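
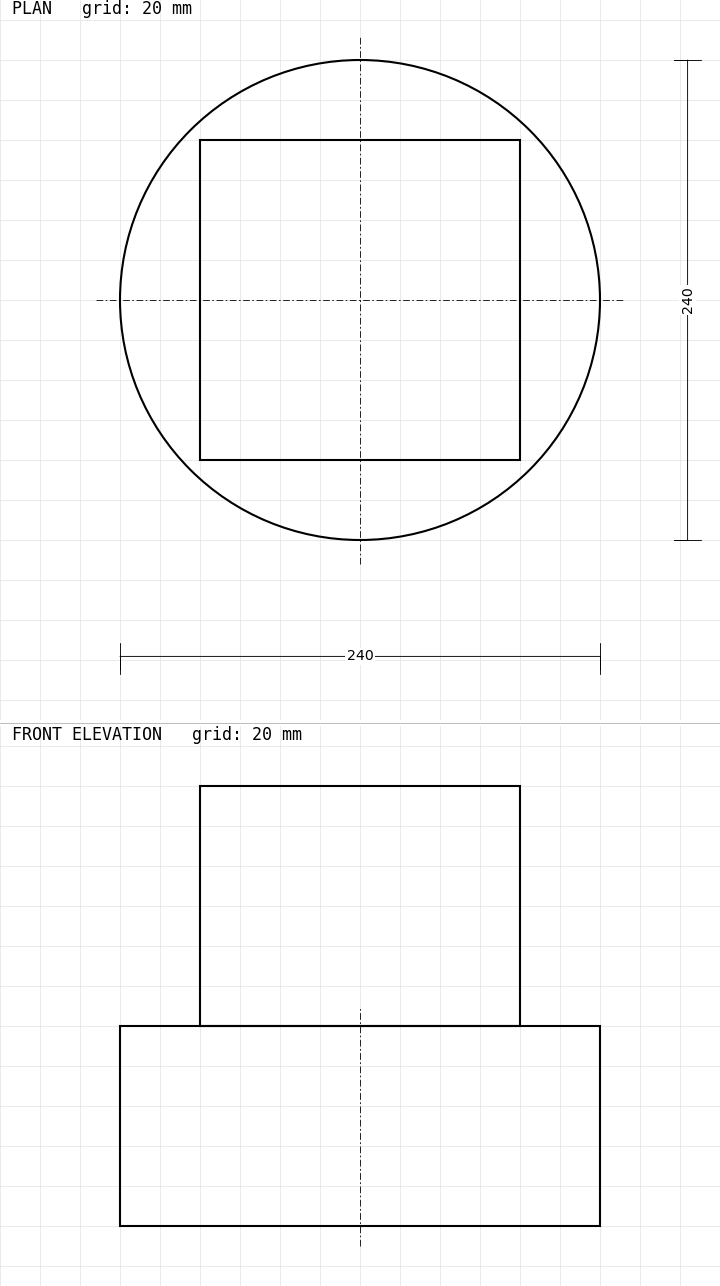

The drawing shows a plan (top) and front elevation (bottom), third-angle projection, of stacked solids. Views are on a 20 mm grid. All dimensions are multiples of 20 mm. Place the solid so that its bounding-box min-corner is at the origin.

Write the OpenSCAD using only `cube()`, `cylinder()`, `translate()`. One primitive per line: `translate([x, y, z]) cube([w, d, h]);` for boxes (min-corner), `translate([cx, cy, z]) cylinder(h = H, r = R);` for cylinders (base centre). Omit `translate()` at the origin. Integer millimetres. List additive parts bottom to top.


translate([120, 120, 0]) cylinder(h = 100, r = 120);
translate([40, 40, 100]) cube([160, 160, 120]);


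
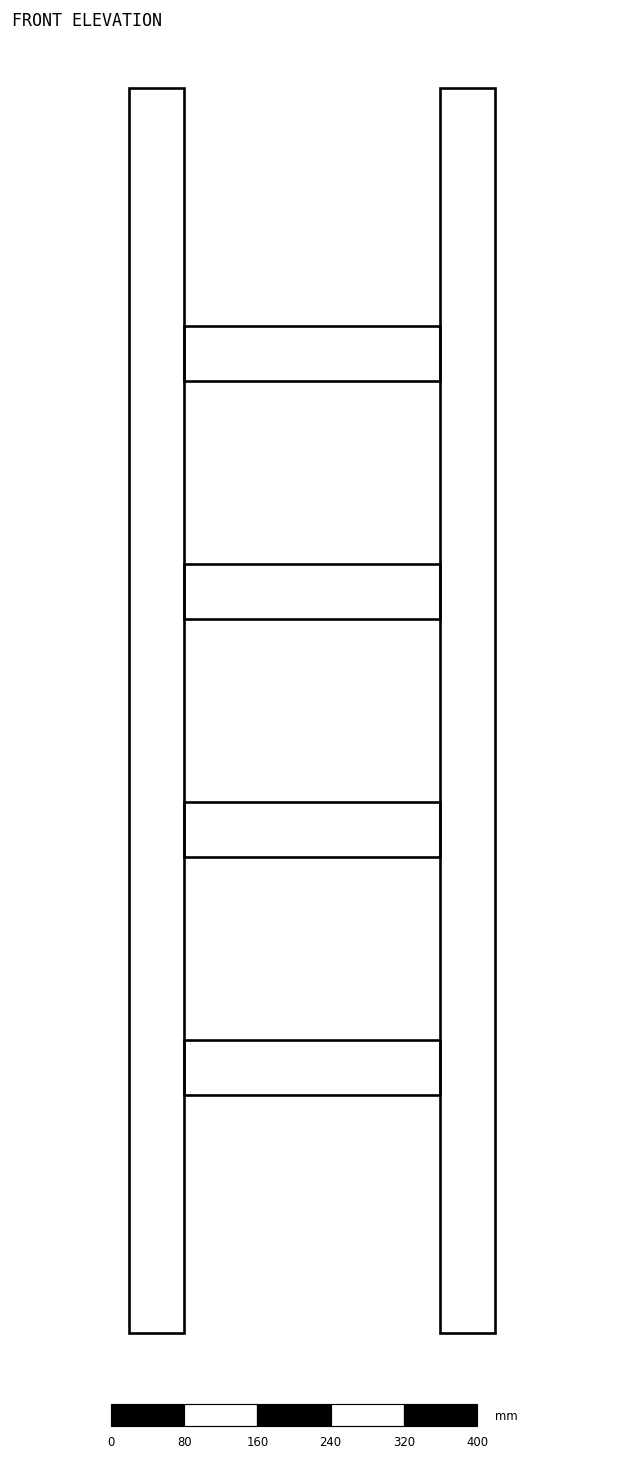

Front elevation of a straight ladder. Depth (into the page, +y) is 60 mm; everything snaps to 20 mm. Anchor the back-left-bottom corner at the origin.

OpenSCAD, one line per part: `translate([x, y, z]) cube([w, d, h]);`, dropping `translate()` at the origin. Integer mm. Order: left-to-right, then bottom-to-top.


cube([60, 60, 1360]);
translate([60, 0, 260]) cube([280, 60, 60]);
translate([60, 0, 520]) cube([280, 60, 60]);
translate([60, 0, 780]) cube([280, 60, 60]);
translate([60, 0, 1040]) cube([280, 60, 60]);
translate([340, 0, 0]) cube([60, 60, 1360]);


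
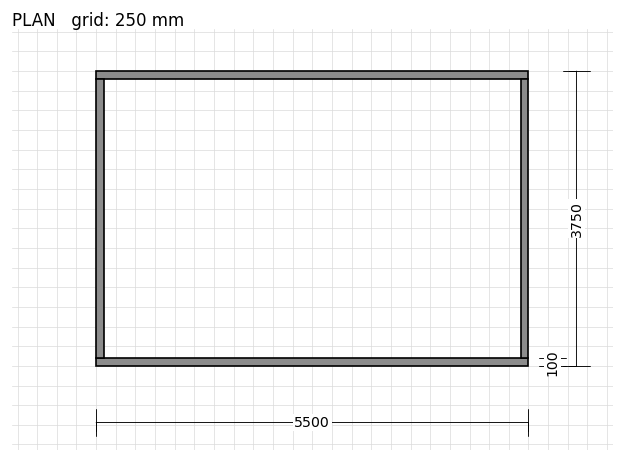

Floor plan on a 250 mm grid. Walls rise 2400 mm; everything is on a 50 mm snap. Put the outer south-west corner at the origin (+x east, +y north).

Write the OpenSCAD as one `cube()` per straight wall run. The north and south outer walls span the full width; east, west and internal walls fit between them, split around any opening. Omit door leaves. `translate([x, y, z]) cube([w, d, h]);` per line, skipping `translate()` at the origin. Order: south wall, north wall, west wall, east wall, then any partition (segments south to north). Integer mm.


cube([5500, 100, 2400]);
translate([0, 3650, 0]) cube([5500, 100, 2400]);
translate([0, 100, 0]) cube([100, 3550, 2400]);
translate([5400, 100, 0]) cube([100, 3550, 2400]);


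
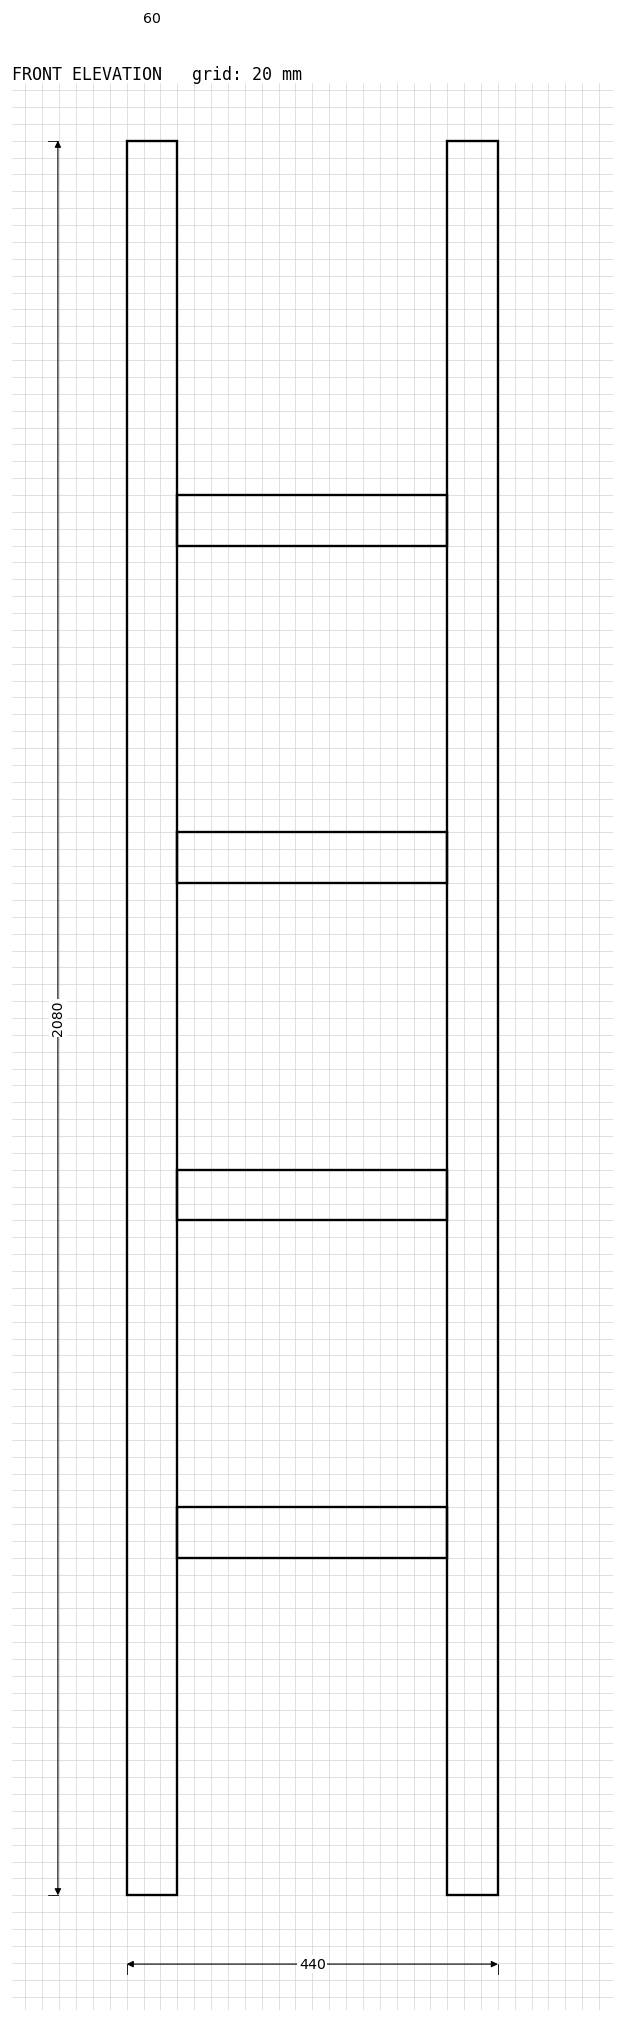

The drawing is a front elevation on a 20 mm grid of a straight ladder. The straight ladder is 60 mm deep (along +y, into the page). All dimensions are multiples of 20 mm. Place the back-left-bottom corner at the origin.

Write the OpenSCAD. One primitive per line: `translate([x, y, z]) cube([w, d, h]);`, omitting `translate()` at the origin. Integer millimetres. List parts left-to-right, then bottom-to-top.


cube([60, 60, 2080]);
translate([60, 0, 400]) cube([320, 60, 60]);
translate([60, 0, 800]) cube([320, 60, 60]);
translate([60, 0, 1200]) cube([320, 60, 60]);
translate([60, 0, 1600]) cube([320, 60, 60]);
translate([380, 0, 0]) cube([60, 60, 2080]);


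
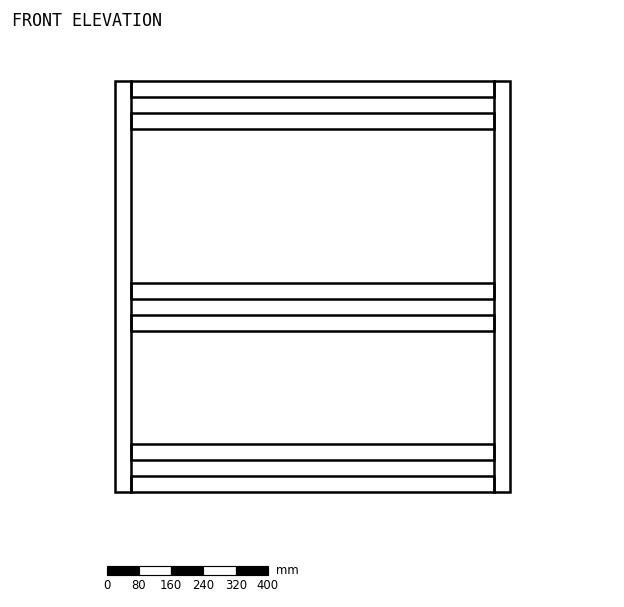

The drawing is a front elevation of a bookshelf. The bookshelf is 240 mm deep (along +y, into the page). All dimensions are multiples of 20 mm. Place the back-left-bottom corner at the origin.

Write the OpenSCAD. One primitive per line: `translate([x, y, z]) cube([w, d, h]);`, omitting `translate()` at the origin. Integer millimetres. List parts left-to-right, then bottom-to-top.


cube([40, 240, 1020]);
translate([40, 0, 0]) cube([900, 240, 40]);
translate([40, 0, 80]) cube([900, 240, 40]);
translate([40, 0, 400]) cube([900, 240, 40]);
translate([40, 0, 480]) cube([900, 240, 40]);
translate([40, 0, 900]) cube([900, 240, 40]);
translate([40, 0, 980]) cube([900, 240, 40]);
translate([940, 0, 0]) cube([40, 240, 1020]);


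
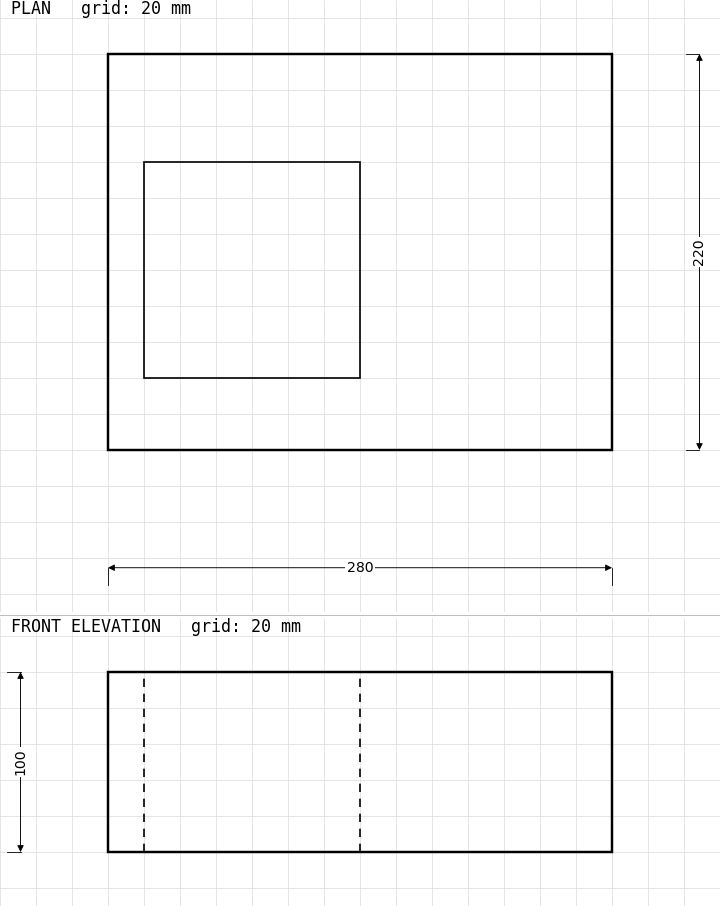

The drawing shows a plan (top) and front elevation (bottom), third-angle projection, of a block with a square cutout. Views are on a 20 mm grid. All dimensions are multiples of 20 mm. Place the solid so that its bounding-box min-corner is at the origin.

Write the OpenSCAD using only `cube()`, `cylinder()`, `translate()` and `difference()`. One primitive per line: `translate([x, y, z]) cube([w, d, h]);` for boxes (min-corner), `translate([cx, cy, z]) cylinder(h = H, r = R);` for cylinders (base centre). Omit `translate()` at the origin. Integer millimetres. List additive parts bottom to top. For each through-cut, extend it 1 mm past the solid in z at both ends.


difference() {
  cube([280, 220, 100]);
  translate([20, 40, -1]) cube([120, 120, 102]);
}


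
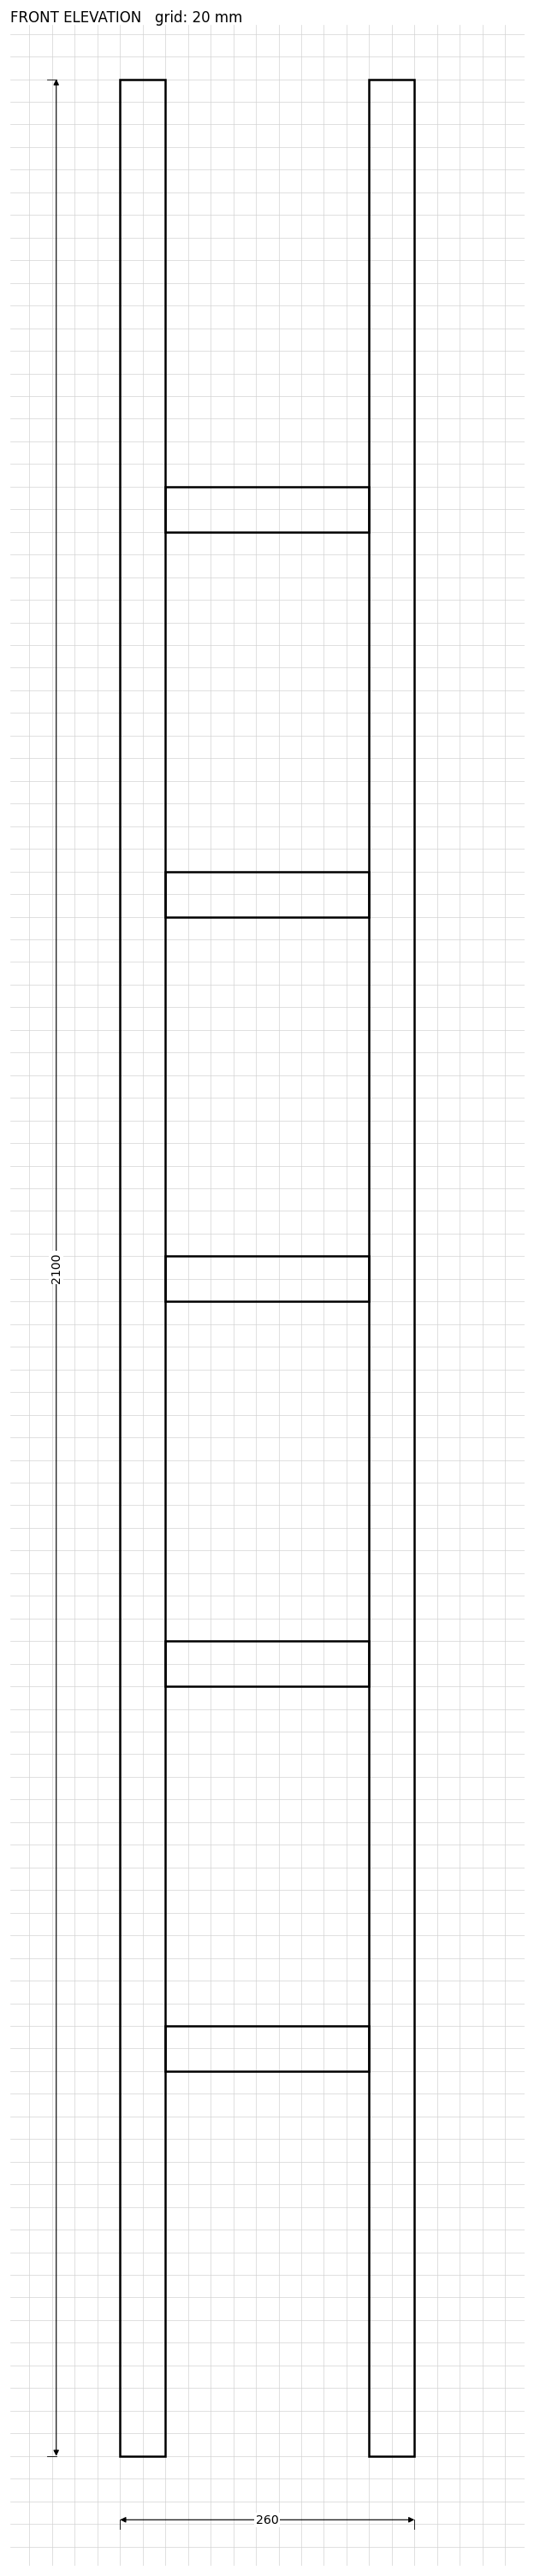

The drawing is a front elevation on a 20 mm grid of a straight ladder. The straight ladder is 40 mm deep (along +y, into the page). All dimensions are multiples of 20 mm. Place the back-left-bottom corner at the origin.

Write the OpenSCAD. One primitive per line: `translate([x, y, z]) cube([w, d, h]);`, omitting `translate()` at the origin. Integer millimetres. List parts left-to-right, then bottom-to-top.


cube([40, 40, 2100]);
translate([40, 0, 340]) cube([180, 40, 40]);
translate([40, 0, 680]) cube([180, 40, 40]);
translate([40, 0, 1020]) cube([180, 40, 40]);
translate([40, 0, 1360]) cube([180, 40, 40]);
translate([40, 0, 1700]) cube([180, 40, 40]);
translate([220, 0, 0]) cube([40, 40, 2100]);


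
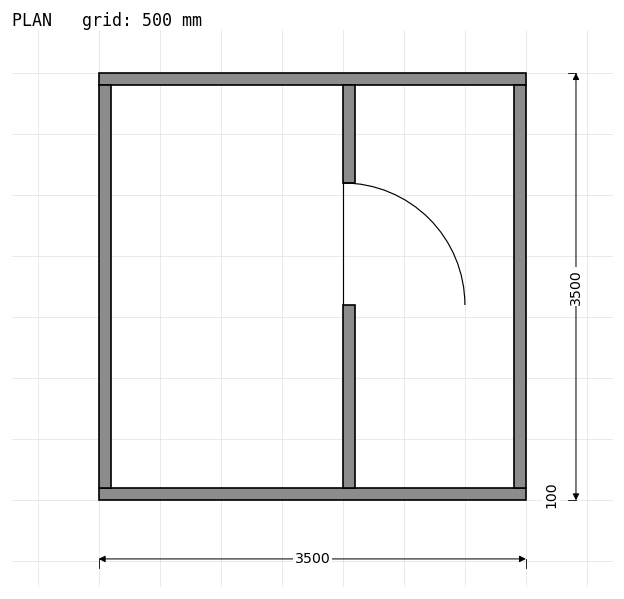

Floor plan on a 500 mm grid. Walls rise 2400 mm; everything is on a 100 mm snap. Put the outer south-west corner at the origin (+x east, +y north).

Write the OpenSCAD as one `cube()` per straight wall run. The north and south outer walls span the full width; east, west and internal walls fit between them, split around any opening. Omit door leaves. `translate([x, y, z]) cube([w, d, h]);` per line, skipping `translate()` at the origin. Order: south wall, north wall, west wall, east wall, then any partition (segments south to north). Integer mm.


cube([3500, 100, 2400]);
translate([0, 3400, 0]) cube([3500, 100, 2400]);
translate([0, 100, 0]) cube([100, 3300, 2400]);
translate([3400, 100, 0]) cube([100, 3300, 2400]);
translate([2000, 100, 0]) cube([100, 1500, 2400]);
translate([2000, 2600, 0]) cube([100, 800, 2400]);


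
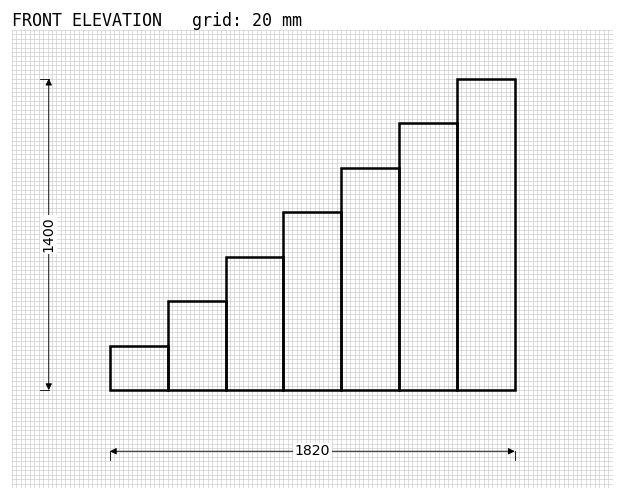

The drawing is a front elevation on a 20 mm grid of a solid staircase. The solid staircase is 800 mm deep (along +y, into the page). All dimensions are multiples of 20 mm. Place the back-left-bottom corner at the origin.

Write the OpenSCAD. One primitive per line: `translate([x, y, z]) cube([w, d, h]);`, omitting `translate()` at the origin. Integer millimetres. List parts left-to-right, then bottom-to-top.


cube([260, 800, 200]);
translate([260, 0, 0]) cube([260, 800, 400]);
translate([520, 0, 0]) cube([260, 800, 600]);
translate([780, 0, 0]) cube([260, 800, 800]);
translate([1040, 0, 0]) cube([260, 800, 1000]);
translate([1300, 0, 0]) cube([260, 800, 1200]);
translate([1560, 0, 0]) cube([260, 800, 1400]);


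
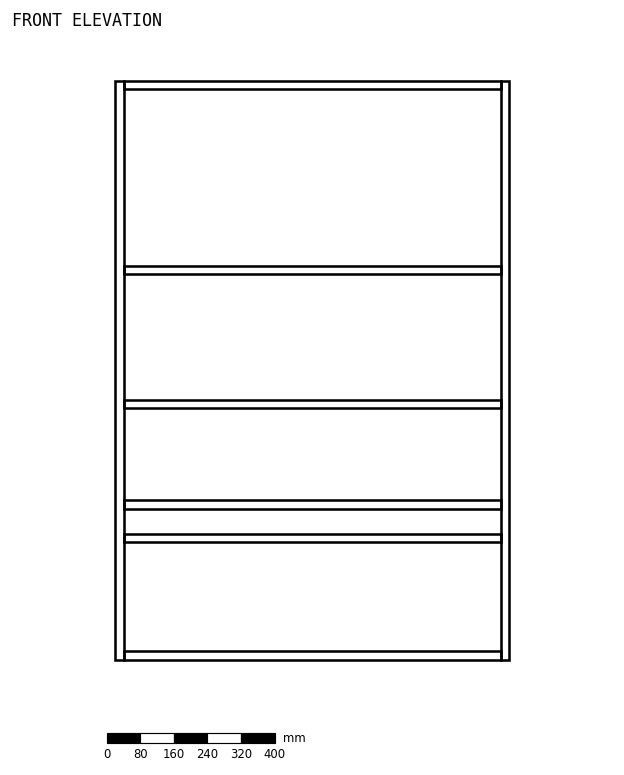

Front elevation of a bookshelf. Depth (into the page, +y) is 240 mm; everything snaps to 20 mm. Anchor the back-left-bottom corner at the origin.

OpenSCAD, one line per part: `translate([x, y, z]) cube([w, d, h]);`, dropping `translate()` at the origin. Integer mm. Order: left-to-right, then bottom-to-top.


cube([20, 240, 1380]);
translate([20, 0, 0]) cube([900, 240, 20]);
translate([20, 0, 280]) cube([900, 240, 20]);
translate([20, 0, 360]) cube([900, 240, 20]);
translate([20, 0, 600]) cube([900, 240, 20]);
translate([20, 0, 920]) cube([900, 240, 20]);
translate([20, 0, 1360]) cube([900, 240, 20]);
translate([920, 0, 0]) cube([20, 240, 1380]);


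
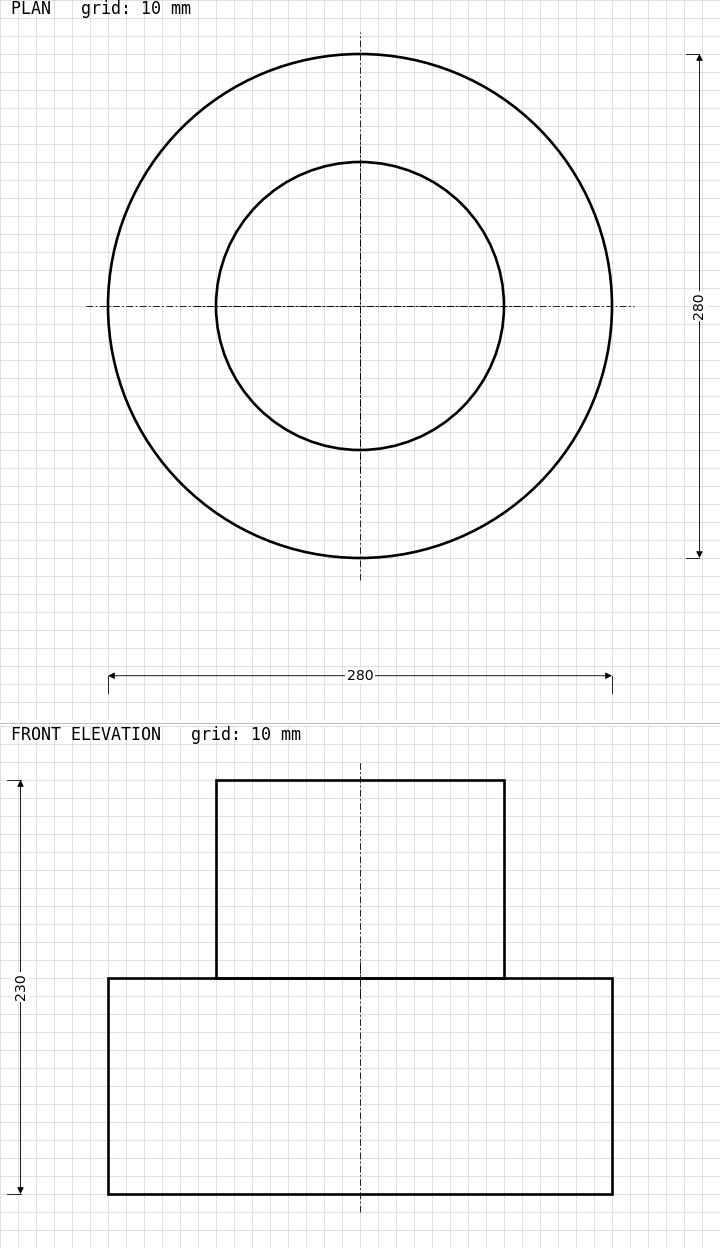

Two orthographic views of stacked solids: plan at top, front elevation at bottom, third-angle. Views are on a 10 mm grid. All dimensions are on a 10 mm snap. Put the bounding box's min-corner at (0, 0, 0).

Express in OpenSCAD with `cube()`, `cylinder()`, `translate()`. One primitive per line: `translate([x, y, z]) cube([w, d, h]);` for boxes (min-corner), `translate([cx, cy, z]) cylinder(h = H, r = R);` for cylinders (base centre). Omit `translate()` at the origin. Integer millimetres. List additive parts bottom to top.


translate([140, 140, 0]) cylinder(h = 120, r = 140);
translate([140, 140, 120]) cylinder(h = 110, r = 80);


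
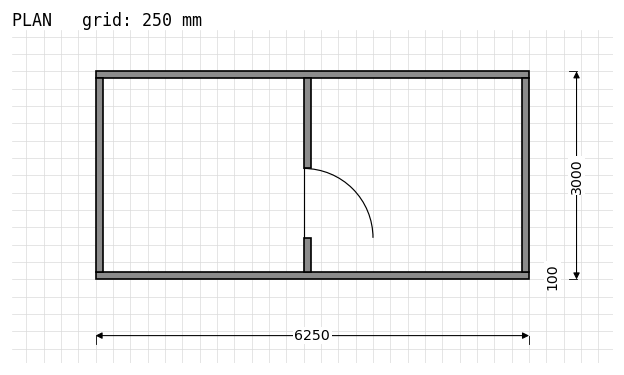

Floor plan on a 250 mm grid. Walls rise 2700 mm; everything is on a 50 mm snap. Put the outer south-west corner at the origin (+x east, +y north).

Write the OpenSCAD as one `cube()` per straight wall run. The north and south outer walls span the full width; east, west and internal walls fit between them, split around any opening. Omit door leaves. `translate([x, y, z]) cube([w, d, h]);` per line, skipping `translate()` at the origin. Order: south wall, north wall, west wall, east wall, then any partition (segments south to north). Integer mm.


cube([6250, 100, 2700]);
translate([0, 2900, 0]) cube([6250, 100, 2700]);
translate([0, 100, 0]) cube([100, 2800, 2700]);
translate([6150, 100, 0]) cube([100, 2800, 2700]);
translate([3000, 100, 0]) cube([100, 500, 2700]);
translate([3000, 1600, 0]) cube([100, 1300, 2700]);


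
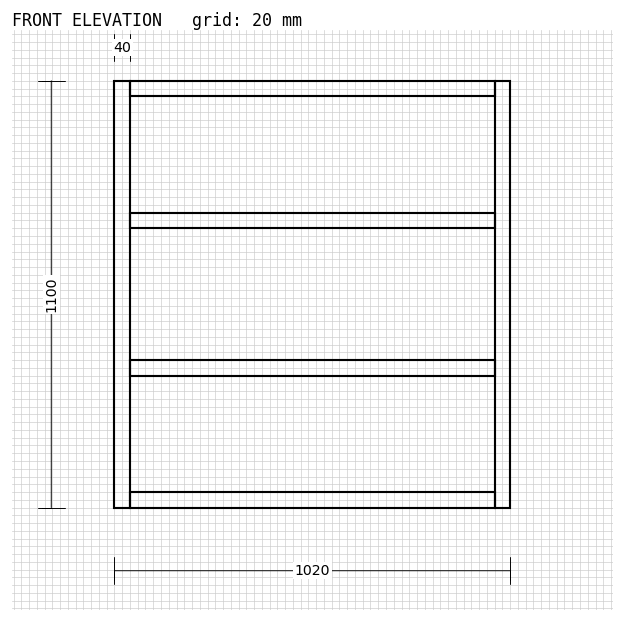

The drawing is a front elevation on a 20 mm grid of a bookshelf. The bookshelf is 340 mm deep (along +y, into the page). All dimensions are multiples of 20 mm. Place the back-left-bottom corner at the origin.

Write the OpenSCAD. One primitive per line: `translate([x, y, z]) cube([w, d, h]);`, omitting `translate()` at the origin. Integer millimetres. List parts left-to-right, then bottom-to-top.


cube([40, 340, 1100]);
translate([40, 0, 0]) cube([940, 340, 40]);
translate([40, 0, 340]) cube([940, 340, 40]);
translate([40, 0, 720]) cube([940, 340, 40]);
translate([40, 0, 1060]) cube([940, 340, 40]);
translate([980, 0, 0]) cube([40, 340, 1100]);


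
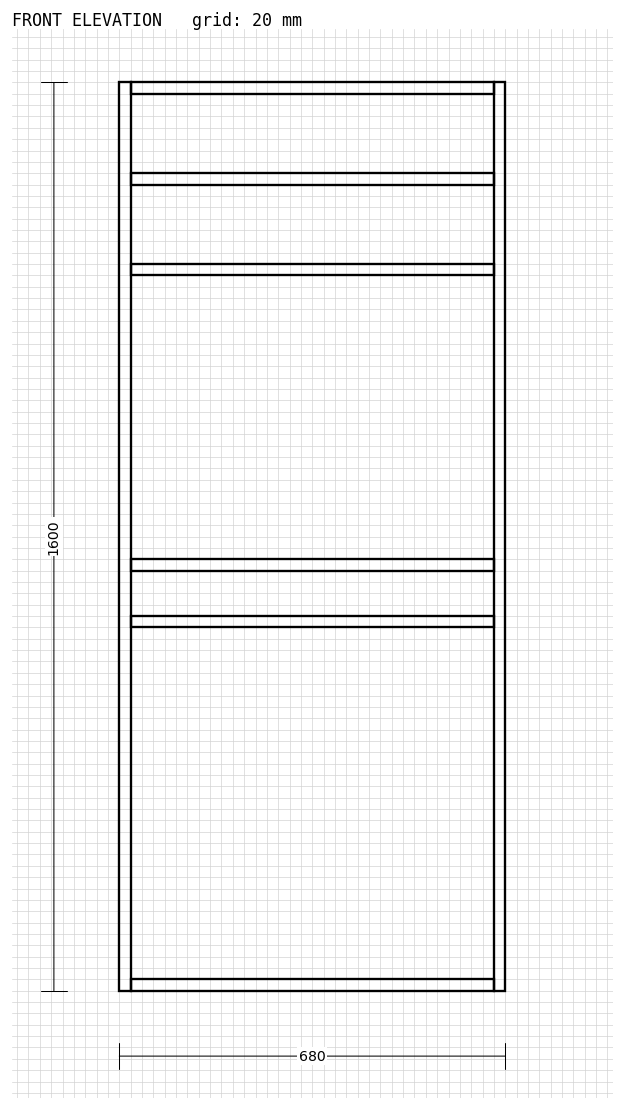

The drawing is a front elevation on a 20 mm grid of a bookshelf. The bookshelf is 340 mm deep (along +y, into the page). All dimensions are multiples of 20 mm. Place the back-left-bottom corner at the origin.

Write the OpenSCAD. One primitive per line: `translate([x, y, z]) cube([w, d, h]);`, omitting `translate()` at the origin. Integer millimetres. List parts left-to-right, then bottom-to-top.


cube([20, 340, 1600]);
translate([20, 0, 0]) cube([640, 340, 20]);
translate([20, 0, 640]) cube([640, 340, 20]);
translate([20, 0, 740]) cube([640, 340, 20]);
translate([20, 0, 1260]) cube([640, 340, 20]);
translate([20, 0, 1420]) cube([640, 340, 20]);
translate([20, 0, 1580]) cube([640, 340, 20]);
translate([660, 0, 0]) cube([20, 340, 1600]);


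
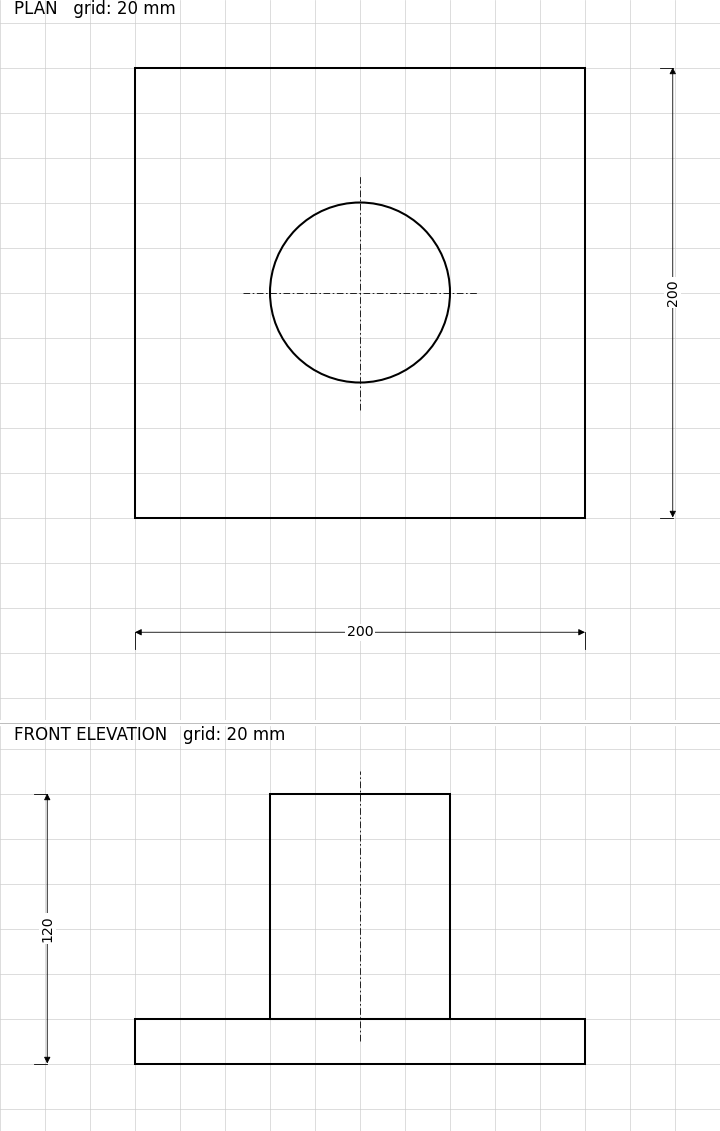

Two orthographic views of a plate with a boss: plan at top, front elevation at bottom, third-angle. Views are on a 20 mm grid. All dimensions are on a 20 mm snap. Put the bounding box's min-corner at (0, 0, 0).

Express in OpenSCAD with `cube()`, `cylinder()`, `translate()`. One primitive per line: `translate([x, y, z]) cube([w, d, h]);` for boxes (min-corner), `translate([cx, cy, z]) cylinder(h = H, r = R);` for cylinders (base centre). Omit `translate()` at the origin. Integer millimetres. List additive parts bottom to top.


cube([200, 200, 20]);
translate([100, 100, 20]) cylinder(h = 100, r = 40);


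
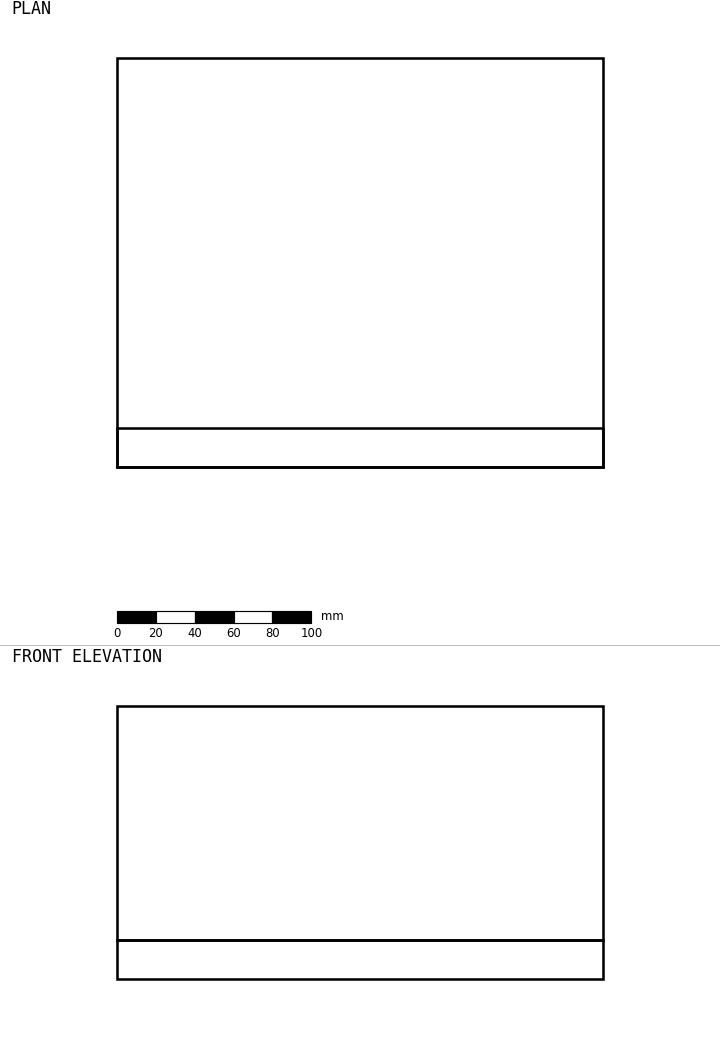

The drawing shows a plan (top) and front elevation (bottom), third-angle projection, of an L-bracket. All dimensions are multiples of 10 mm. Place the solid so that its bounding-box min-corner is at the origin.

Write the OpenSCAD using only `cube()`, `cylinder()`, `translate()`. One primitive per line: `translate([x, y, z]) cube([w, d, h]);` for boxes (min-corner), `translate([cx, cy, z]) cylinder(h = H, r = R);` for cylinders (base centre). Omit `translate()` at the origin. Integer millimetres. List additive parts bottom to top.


cube([250, 210, 20]);
translate([0, 0, 20]) cube([250, 20, 120]);


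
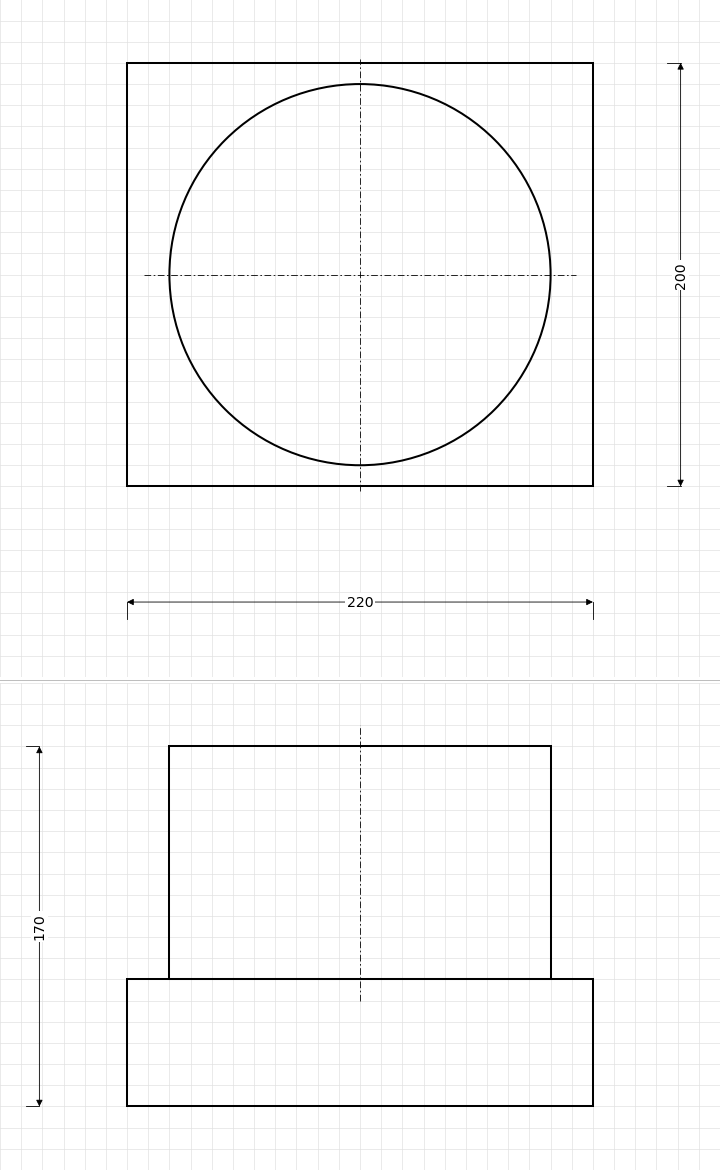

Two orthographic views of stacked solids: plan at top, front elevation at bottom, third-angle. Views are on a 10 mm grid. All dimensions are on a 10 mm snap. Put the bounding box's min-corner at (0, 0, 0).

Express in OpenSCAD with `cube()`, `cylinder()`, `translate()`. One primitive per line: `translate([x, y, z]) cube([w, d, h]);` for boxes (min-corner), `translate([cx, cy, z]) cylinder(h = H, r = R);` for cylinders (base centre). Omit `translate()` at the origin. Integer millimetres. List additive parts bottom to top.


cube([220, 200, 60]);
translate([110, 100, 60]) cylinder(h = 110, r = 90);


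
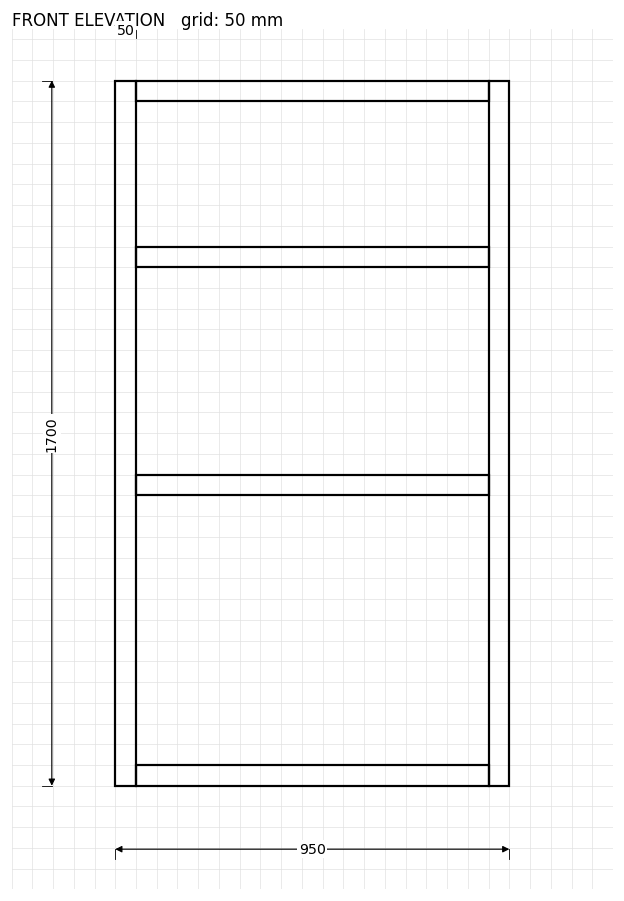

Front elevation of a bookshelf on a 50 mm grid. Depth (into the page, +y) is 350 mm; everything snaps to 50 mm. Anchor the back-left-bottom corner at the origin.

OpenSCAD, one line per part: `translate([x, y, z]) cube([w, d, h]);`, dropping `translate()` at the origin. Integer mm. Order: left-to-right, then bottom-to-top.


cube([50, 350, 1700]);
translate([50, 0, 0]) cube([850, 350, 50]);
translate([50, 0, 700]) cube([850, 350, 50]);
translate([50, 0, 1250]) cube([850, 350, 50]);
translate([50, 0, 1650]) cube([850, 350, 50]);
translate([900, 0, 0]) cube([50, 350, 1700]);


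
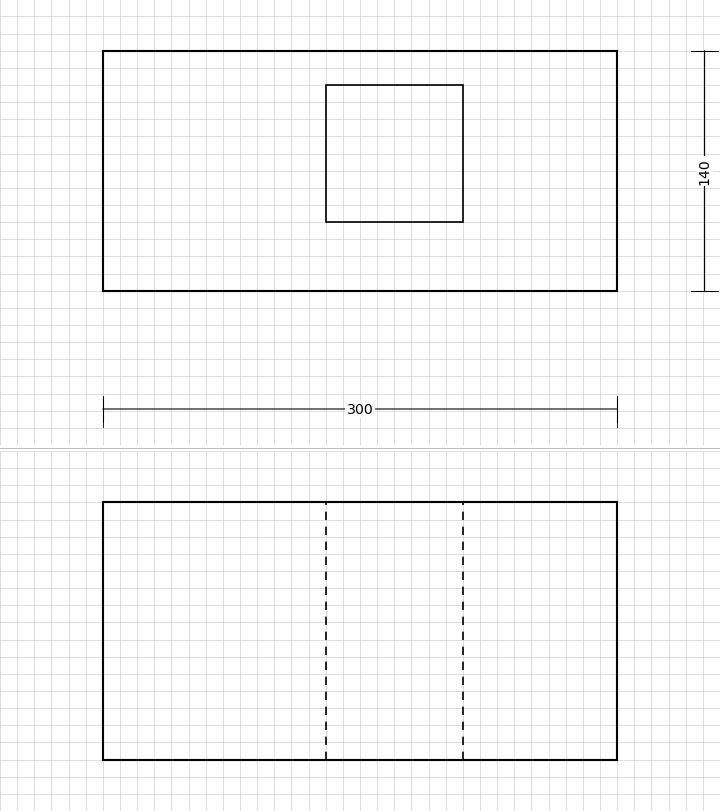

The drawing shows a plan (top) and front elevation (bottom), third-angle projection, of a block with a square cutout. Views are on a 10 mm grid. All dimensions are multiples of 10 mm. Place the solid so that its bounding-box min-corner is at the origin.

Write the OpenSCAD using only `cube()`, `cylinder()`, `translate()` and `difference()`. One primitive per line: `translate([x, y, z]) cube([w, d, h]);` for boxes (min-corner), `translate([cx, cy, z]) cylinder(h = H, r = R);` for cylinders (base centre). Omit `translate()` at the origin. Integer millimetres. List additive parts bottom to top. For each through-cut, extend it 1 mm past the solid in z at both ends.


difference() {
  cube([300, 140, 150]);
  translate([130, 40, -1]) cube([80, 80, 152]);
}


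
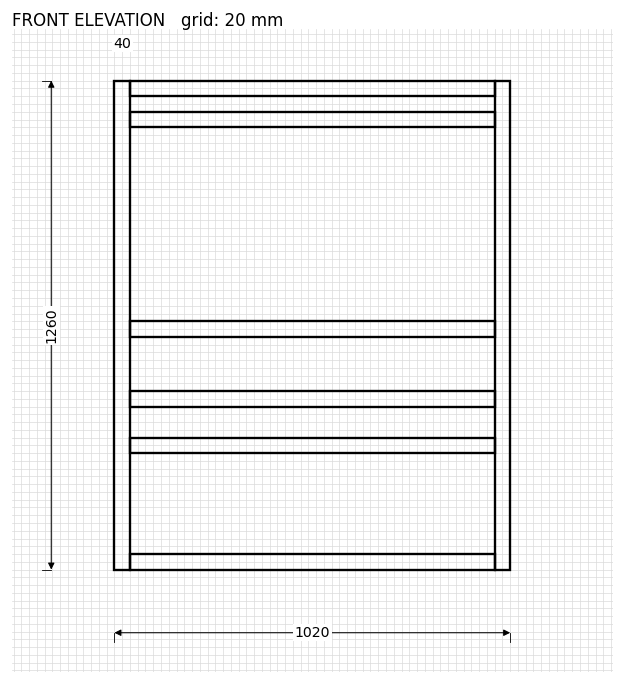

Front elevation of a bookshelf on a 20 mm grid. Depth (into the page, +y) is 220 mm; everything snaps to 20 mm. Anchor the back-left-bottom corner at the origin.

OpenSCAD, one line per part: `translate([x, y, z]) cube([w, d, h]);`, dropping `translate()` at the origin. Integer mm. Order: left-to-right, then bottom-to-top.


cube([40, 220, 1260]);
translate([40, 0, 0]) cube([940, 220, 40]);
translate([40, 0, 300]) cube([940, 220, 40]);
translate([40, 0, 420]) cube([940, 220, 40]);
translate([40, 0, 600]) cube([940, 220, 40]);
translate([40, 0, 1140]) cube([940, 220, 40]);
translate([40, 0, 1220]) cube([940, 220, 40]);
translate([980, 0, 0]) cube([40, 220, 1260]);


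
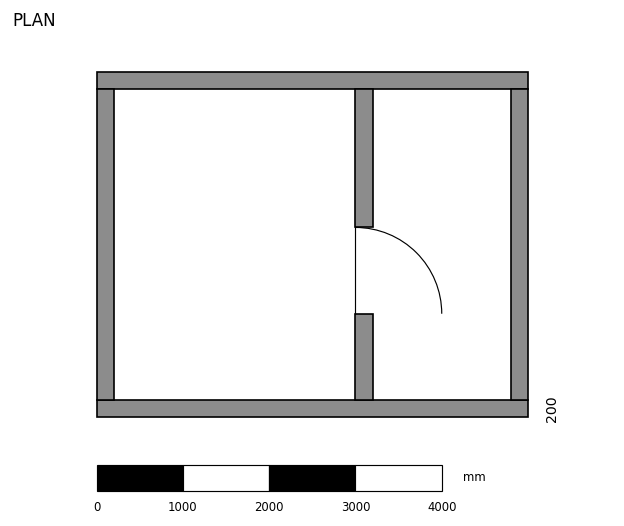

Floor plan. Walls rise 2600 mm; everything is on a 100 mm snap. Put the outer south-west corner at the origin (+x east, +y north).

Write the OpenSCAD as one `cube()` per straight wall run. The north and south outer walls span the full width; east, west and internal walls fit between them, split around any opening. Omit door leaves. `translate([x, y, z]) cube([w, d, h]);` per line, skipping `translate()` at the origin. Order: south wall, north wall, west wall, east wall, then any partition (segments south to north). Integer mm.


cube([5000, 200, 2600]);
translate([0, 3800, 0]) cube([5000, 200, 2600]);
translate([0, 200, 0]) cube([200, 3600, 2600]);
translate([4800, 200, 0]) cube([200, 3600, 2600]);
translate([3000, 200, 0]) cube([200, 1000, 2600]);
translate([3000, 2200, 0]) cube([200, 1600, 2600]);


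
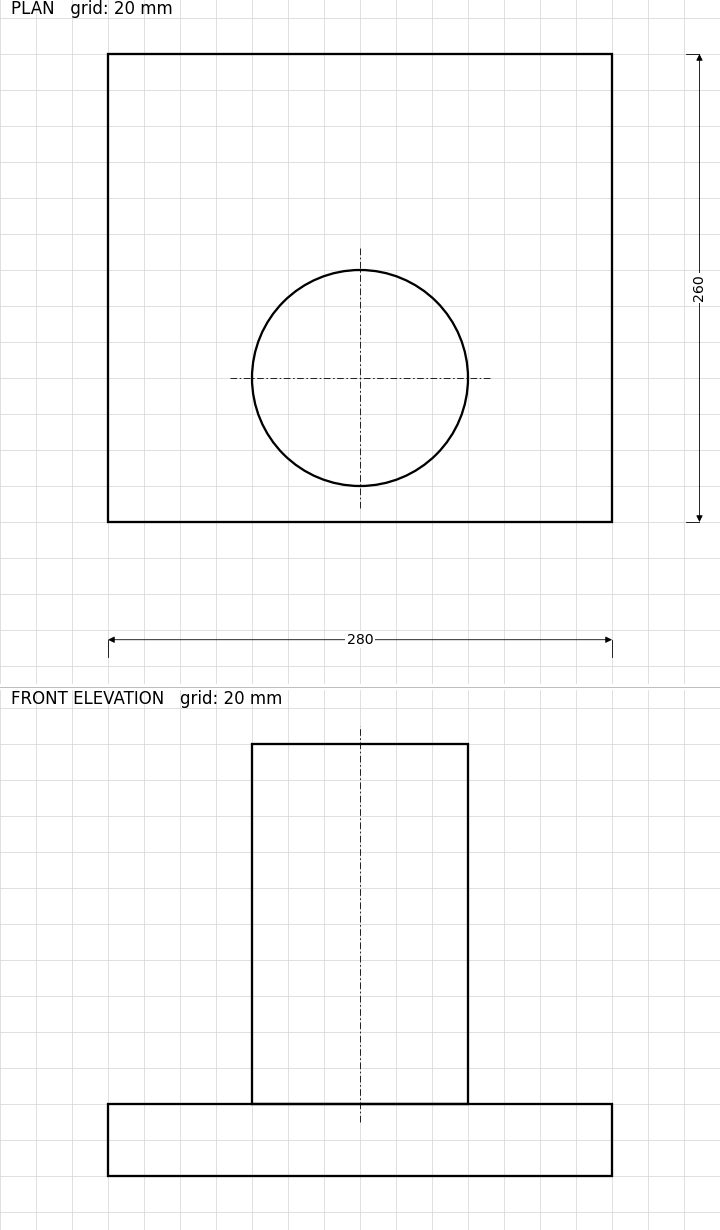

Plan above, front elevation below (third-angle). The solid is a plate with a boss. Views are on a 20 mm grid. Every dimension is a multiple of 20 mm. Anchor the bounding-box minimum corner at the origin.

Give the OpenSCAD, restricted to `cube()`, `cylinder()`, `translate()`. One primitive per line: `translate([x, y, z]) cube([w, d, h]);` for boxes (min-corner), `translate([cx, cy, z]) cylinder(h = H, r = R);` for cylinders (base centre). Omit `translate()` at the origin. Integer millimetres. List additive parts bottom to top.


cube([280, 260, 40]);
translate([140, 80, 40]) cylinder(h = 200, r = 60);


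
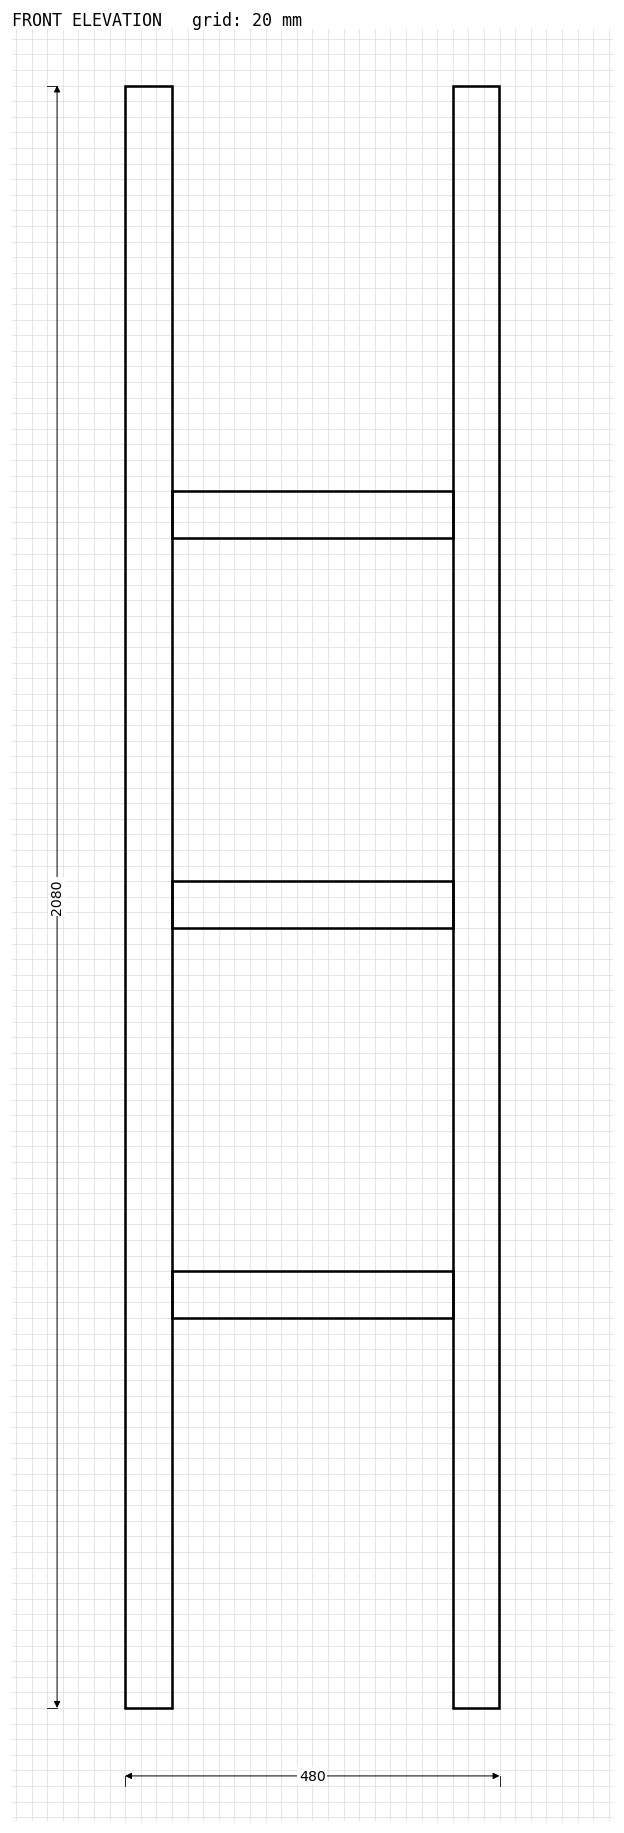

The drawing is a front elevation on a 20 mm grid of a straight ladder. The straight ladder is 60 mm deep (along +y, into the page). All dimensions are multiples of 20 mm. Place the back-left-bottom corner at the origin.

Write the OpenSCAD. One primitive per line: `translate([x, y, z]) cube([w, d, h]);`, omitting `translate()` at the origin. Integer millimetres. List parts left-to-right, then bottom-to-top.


cube([60, 60, 2080]);
translate([60, 0, 500]) cube([360, 60, 60]);
translate([60, 0, 1000]) cube([360, 60, 60]);
translate([60, 0, 1500]) cube([360, 60, 60]);
translate([420, 0, 0]) cube([60, 60, 2080]);


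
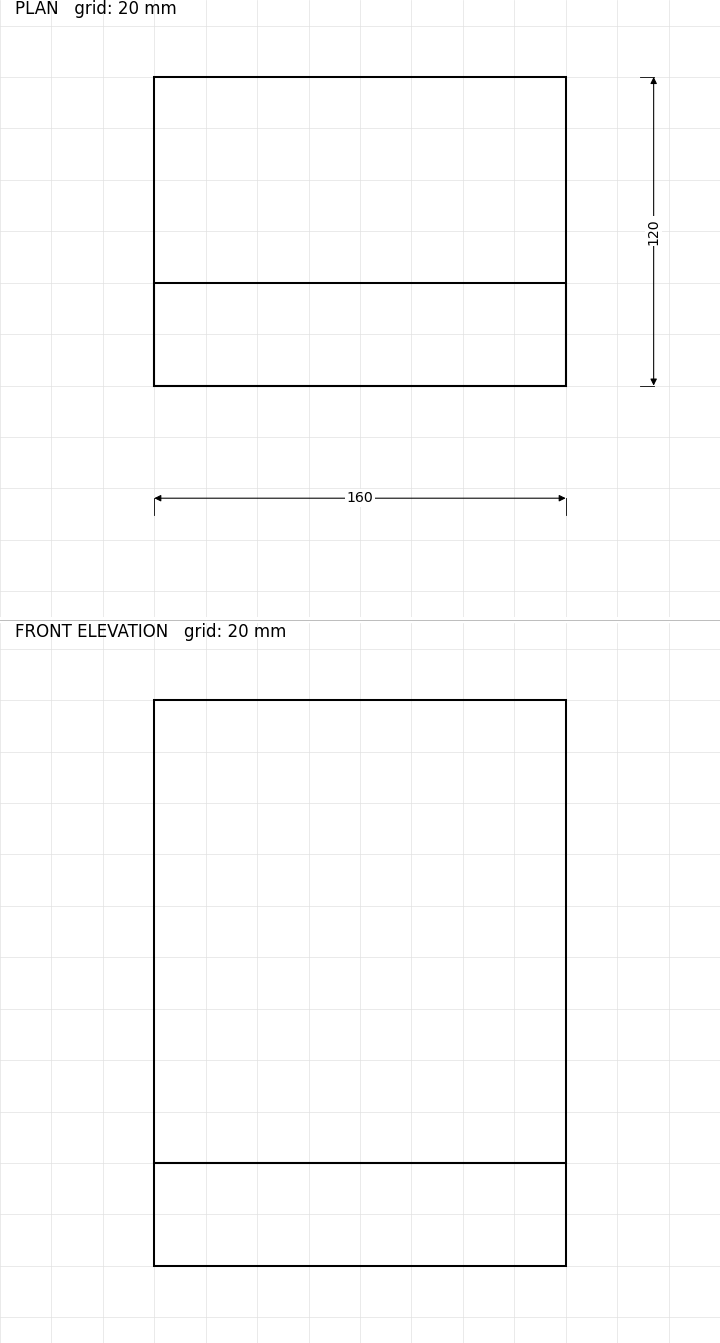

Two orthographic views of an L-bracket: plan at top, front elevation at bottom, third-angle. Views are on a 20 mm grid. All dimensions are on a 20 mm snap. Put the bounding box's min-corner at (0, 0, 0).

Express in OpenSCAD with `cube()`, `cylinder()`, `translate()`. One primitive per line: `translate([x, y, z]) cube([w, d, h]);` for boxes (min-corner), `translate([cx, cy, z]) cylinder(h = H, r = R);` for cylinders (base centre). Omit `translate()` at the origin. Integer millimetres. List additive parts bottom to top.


cube([160, 120, 40]);
translate([0, 0, 40]) cube([160, 40, 180]);


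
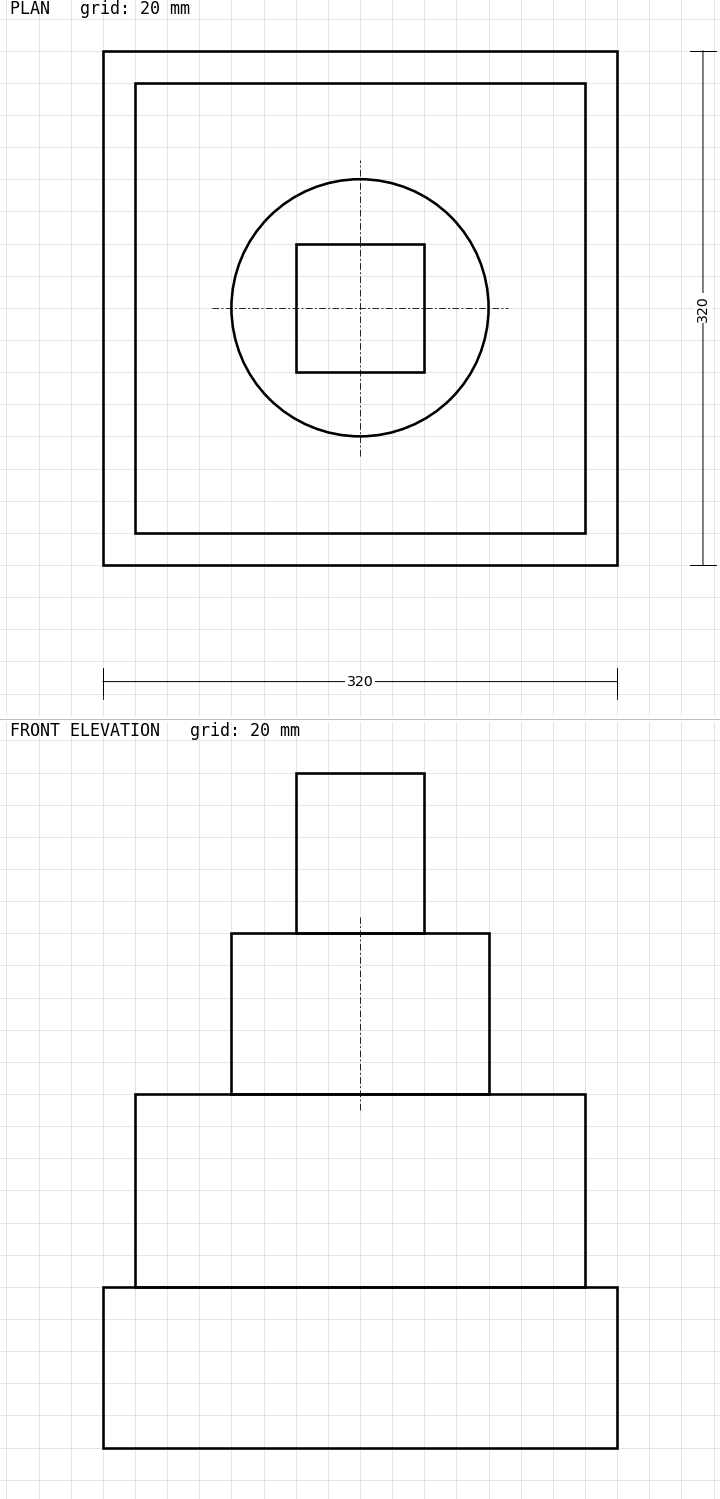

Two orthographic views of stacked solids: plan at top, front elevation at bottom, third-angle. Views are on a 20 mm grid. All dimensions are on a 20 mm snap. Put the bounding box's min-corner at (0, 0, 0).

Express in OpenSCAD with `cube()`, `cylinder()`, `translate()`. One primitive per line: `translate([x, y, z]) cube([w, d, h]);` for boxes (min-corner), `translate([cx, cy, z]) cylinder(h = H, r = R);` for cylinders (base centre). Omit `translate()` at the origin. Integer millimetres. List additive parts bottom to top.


cube([320, 320, 100]);
translate([20, 20, 100]) cube([280, 280, 120]);
translate([160, 160, 220]) cylinder(h = 100, r = 80);
translate([120, 120, 320]) cube([80, 80, 100]);


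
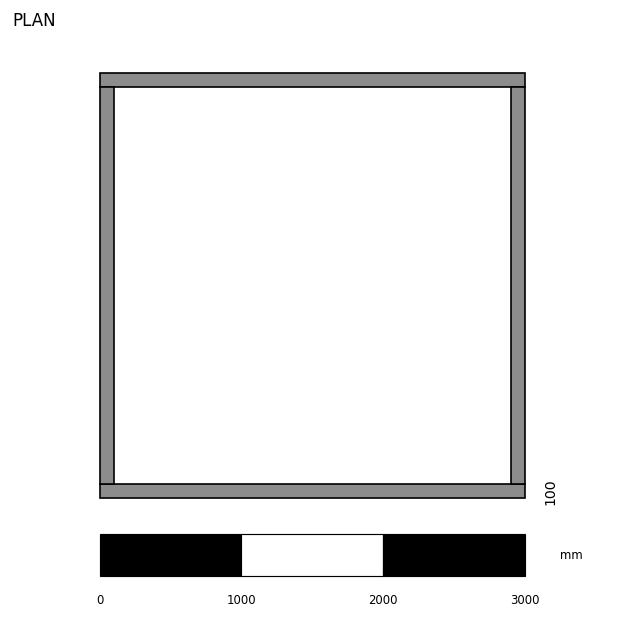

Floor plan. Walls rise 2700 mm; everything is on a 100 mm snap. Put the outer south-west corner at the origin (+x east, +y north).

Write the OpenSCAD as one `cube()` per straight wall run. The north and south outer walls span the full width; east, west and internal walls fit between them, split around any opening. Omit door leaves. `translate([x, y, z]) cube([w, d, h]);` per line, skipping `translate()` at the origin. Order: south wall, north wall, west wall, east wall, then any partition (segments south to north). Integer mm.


cube([3000, 100, 2700]);
translate([0, 2900, 0]) cube([3000, 100, 2700]);
translate([0, 100, 0]) cube([100, 2800, 2700]);
translate([2900, 100, 0]) cube([100, 2800, 2700]);


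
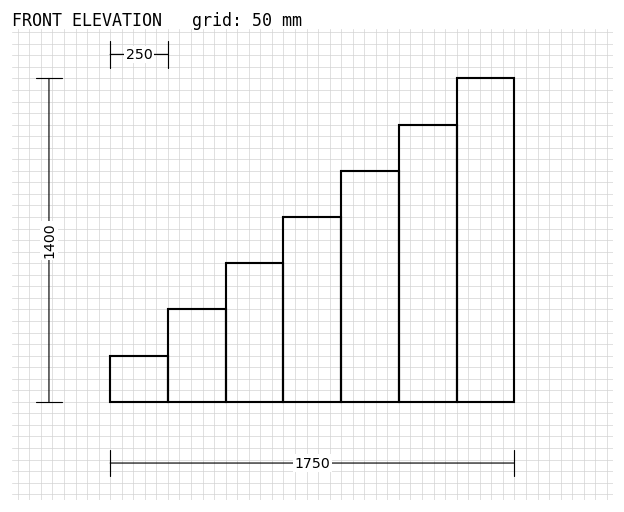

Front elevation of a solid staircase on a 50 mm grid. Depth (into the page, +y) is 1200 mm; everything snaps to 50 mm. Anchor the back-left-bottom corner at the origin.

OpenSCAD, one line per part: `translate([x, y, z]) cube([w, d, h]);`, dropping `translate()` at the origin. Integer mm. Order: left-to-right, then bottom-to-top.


cube([250, 1200, 200]);
translate([250, 0, 0]) cube([250, 1200, 400]);
translate([500, 0, 0]) cube([250, 1200, 600]);
translate([750, 0, 0]) cube([250, 1200, 800]);
translate([1000, 0, 0]) cube([250, 1200, 1000]);
translate([1250, 0, 0]) cube([250, 1200, 1200]);
translate([1500, 0, 0]) cube([250, 1200, 1400]);


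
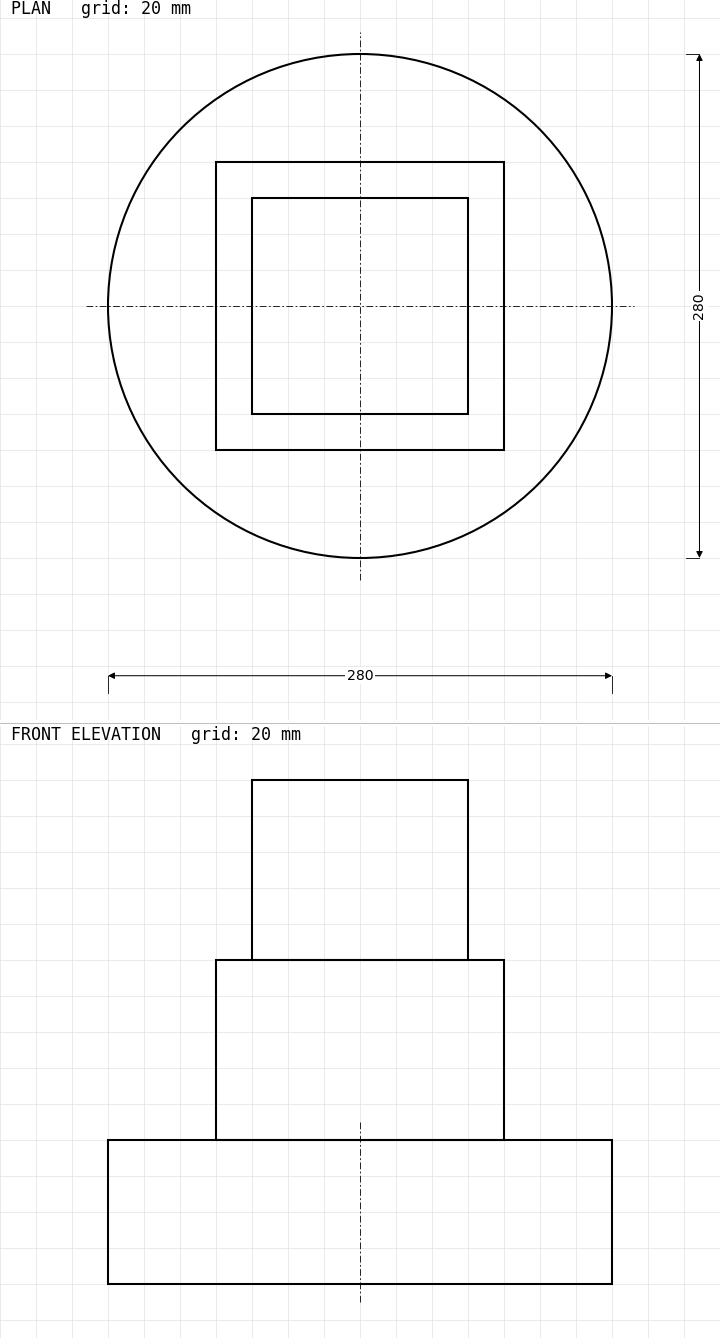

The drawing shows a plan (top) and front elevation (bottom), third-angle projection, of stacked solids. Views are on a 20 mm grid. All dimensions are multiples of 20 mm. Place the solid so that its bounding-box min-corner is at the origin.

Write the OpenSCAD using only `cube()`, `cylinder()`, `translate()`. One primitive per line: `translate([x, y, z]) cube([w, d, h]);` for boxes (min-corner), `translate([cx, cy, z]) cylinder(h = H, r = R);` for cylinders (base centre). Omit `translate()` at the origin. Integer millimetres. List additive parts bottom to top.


translate([140, 140, 0]) cylinder(h = 80, r = 140);
translate([60, 60, 80]) cube([160, 160, 100]);
translate([80, 80, 180]) cube([120, 120, 100]);


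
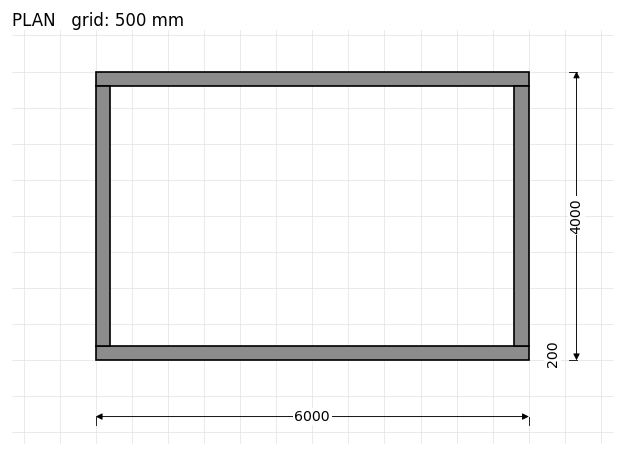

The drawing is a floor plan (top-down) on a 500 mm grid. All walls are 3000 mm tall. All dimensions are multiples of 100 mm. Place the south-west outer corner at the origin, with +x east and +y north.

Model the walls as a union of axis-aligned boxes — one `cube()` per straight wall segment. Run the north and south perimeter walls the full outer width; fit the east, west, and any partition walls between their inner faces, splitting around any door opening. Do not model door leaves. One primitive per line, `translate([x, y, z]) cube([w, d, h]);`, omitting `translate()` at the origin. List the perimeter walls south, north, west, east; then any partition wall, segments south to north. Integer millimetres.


cube([6000, 200, 3000]);
translate([0, 3800, 0]) cube([6000, 200, 3000]);
translate([0, 200, 0]) cube([200, 3600, 3000]);
translate([5800, 200, 0]) cube([200, 3600, 3000]);


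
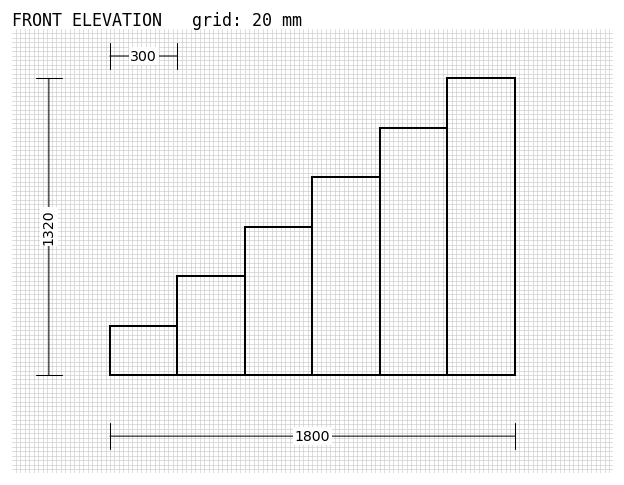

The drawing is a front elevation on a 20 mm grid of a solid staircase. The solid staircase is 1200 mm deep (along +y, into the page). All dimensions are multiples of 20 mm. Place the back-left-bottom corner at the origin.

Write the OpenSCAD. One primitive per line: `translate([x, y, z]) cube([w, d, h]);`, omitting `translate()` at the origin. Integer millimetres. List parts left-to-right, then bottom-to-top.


cube([300, 1200, 220]);
translate([300, 0, 0]) cube([300, 1200, 440]);
translate([600, 0, 0]) cube([300, 1200, 660]);
translate([900, 0, 0]) cube([300, 1200, 880]);
translate([1200, 0, 0]) cube([300, 1200, 1100]);
translate([1500, 0, 0]) cube([300, 1200, 1320]);


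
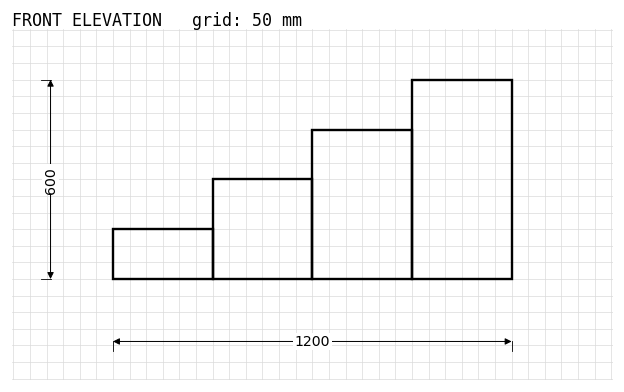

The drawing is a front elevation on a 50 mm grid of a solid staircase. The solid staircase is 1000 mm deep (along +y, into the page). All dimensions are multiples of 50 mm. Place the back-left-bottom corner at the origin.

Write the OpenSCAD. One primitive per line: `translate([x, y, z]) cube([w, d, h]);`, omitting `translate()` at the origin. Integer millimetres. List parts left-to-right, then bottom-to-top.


cube([300, 1000, 150]);
translate([300, 0, 0]) cube([300, 1000, 300]);
translate([600, 0, 0]) cube([300, 1000, 450]);
translate([900, 0, 0]) cube([300, 1000, 600]);


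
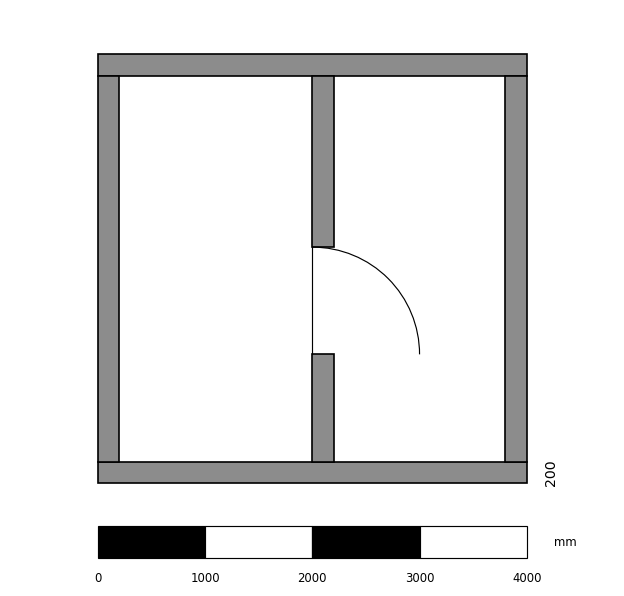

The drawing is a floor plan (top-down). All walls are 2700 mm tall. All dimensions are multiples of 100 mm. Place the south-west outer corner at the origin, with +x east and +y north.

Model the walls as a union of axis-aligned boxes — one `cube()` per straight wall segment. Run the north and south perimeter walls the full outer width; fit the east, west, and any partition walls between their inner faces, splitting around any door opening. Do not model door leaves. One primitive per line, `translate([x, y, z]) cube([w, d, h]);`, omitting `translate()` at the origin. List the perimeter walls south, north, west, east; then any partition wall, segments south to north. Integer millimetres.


cube([4000, 200, 2700]);
translate([0, 3800, 0]) cube([4000, 200, 2700]);
translate([0, 200, 0]) cube([200, 3600, 2700]);
translate([3800, 200, 0]) cube([200, 3600, 2700]);
translate([2000, 200, 0]) cube([200, 1000, 2700]);
translate([2000, 2200, 0]) cube([200, 1600, 2700]);


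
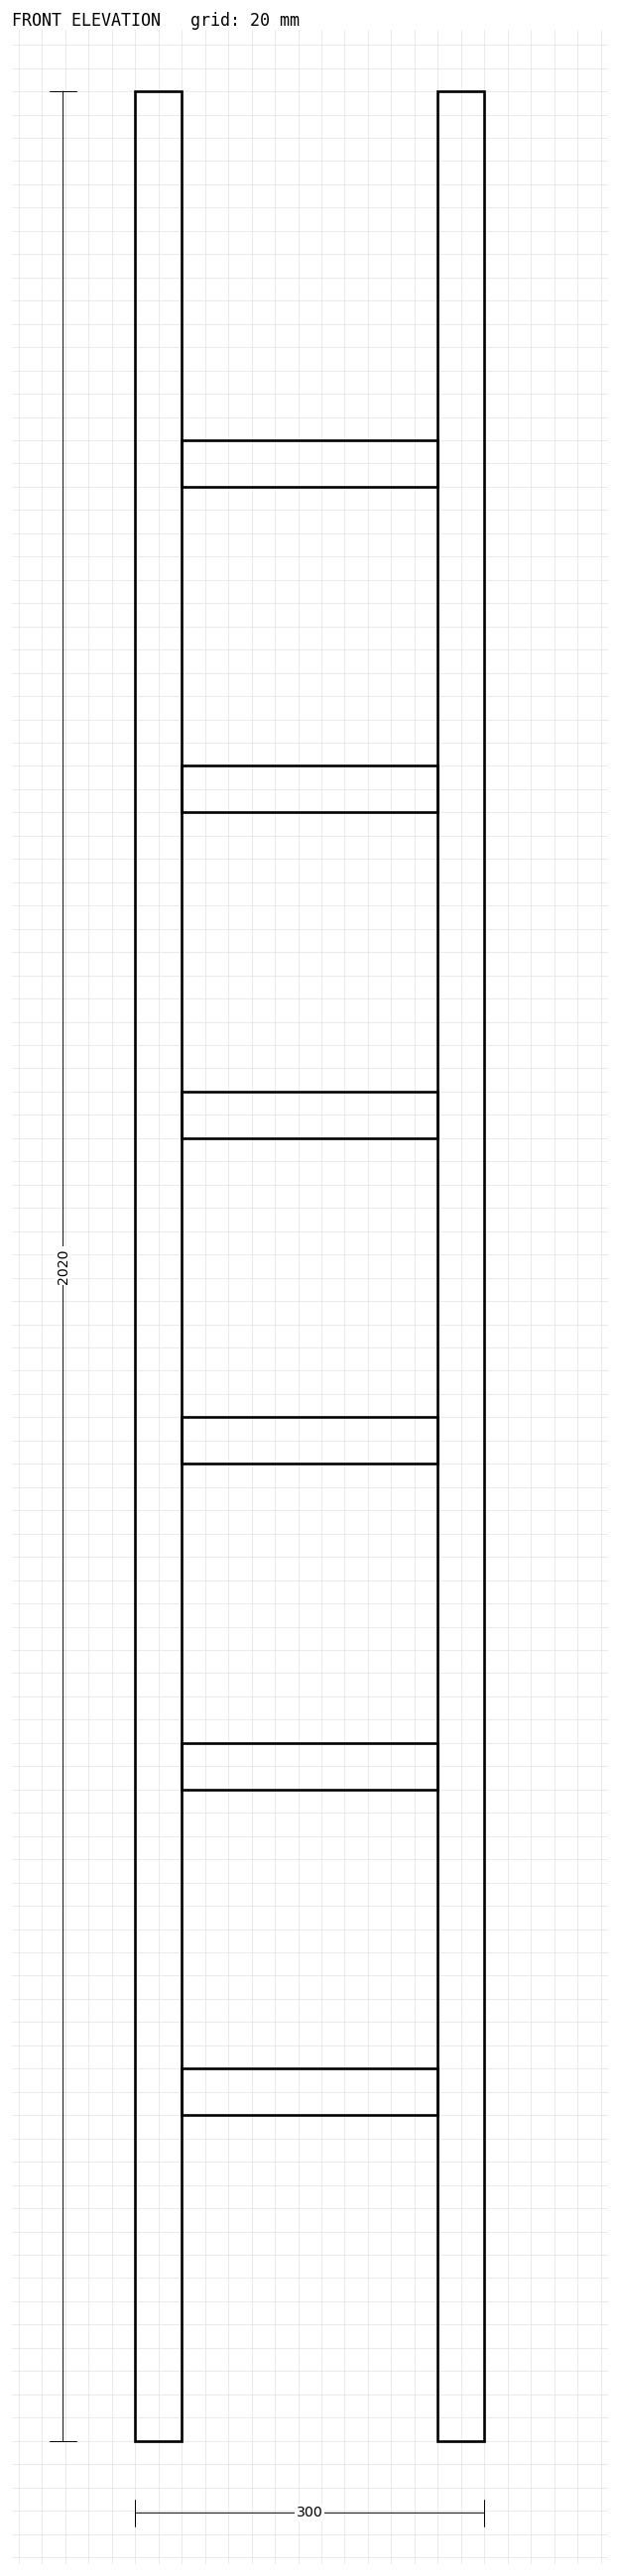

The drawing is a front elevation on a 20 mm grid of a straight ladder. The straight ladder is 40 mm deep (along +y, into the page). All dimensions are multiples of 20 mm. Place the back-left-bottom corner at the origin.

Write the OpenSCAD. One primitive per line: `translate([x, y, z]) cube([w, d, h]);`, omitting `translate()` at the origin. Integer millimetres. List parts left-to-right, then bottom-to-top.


cube([40, 40, 2020]);
translate([40, 0, 280]) cube([220, 40, 40]);
translate([40, 0, 560]) cube([220, 40, 40]);
translate([40, 0, 840]) cube([220, 40, 40]);
translate([40, 0, 1120]) cube([220, 40, 40]);
translate([40, 0, 1400]) cube([220, 40, 40]);
translate([40, 0, 1680]) cube([220, 40, 40]);
translate([260, 0, 0]) cube([40, 40, 2020]);


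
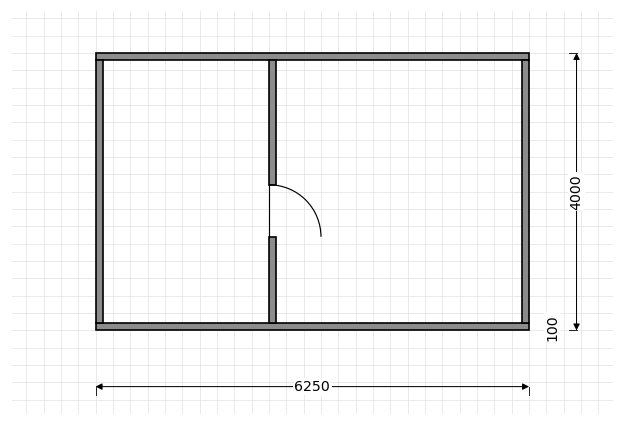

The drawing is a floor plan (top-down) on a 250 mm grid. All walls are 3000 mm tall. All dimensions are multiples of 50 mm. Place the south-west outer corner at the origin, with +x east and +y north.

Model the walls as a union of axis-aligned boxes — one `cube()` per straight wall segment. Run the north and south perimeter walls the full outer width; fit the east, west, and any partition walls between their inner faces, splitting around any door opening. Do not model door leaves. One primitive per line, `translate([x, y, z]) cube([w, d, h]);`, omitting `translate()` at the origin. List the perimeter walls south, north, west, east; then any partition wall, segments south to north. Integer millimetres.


cube([6250, 100, 3000]);
translate([0, 3900, 0]) cube([6250, 100, 3000]);
translate([0, 100, 0]) cube([100, 3800, 3000]);
translate([6150, 100, 0]) cube([100, 3800, 3000]);
translate([2500, 100, 0]) cube([100, 1250, 3000]);
translate([2500, 2100, 0]) cube([100, 1800, 3000]);
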